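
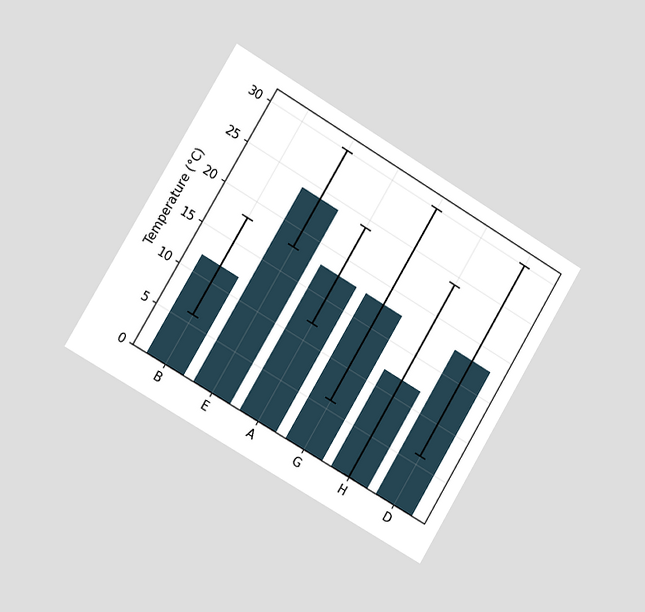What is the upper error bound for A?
The chart is tilted about 31° clockwise and viewed slightly from the left. The A bar's upper whisker reaches 24°C.

24°C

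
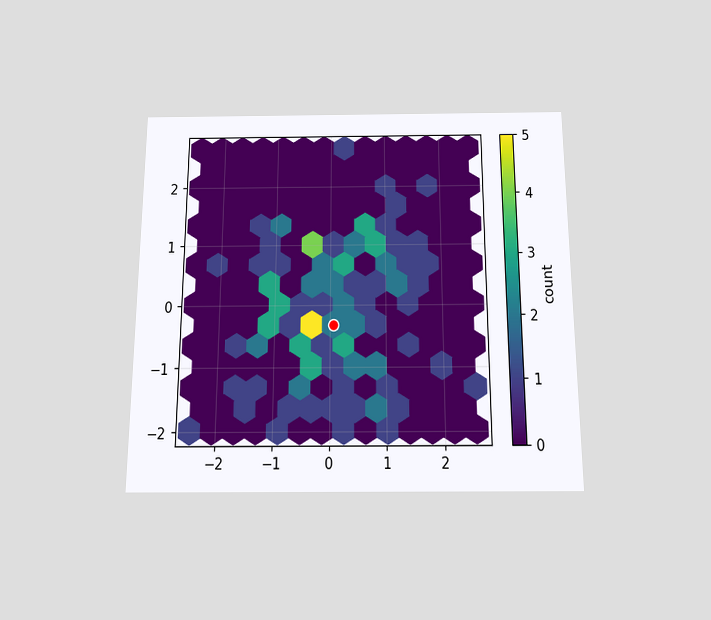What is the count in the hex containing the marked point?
2

The chart is viewed slightly from below. The marked hex reads 2 on the colorbar.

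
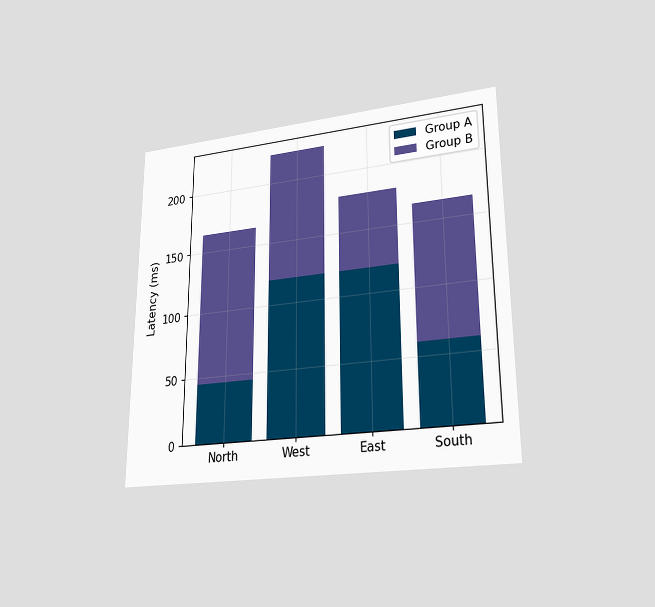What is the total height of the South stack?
165ms

The chart is viewed at a slight angle. The South stack's top reaches 165ms on the y-axis.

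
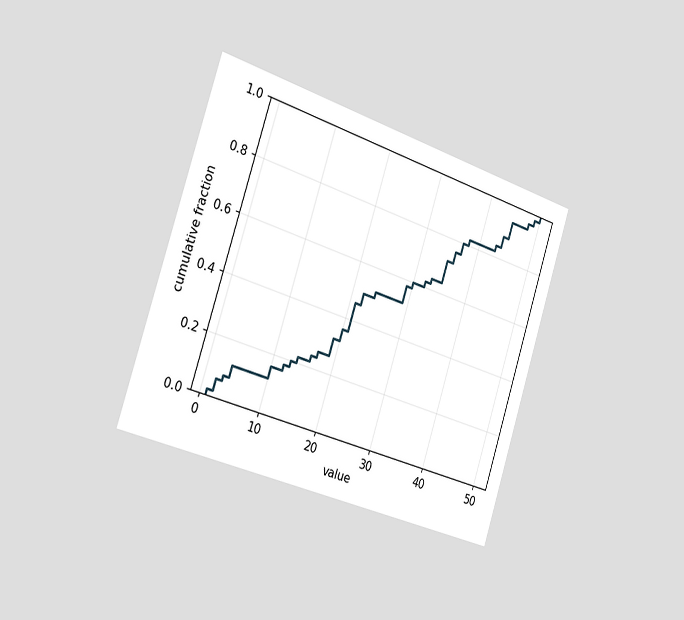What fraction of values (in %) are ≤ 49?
98%

The chart is tilted about 18° clockwise and viewed slightly from the left. At x=49 the ECDF step is at 98%.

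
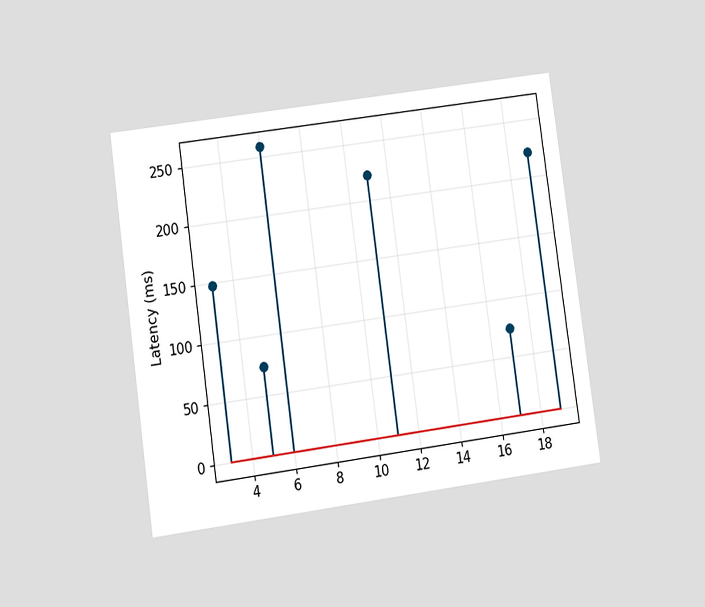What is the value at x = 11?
222ms

The chart is tilted about 8° counter-clockwise and viewed at a slight angle. The stem at x=11 reaches 222ms.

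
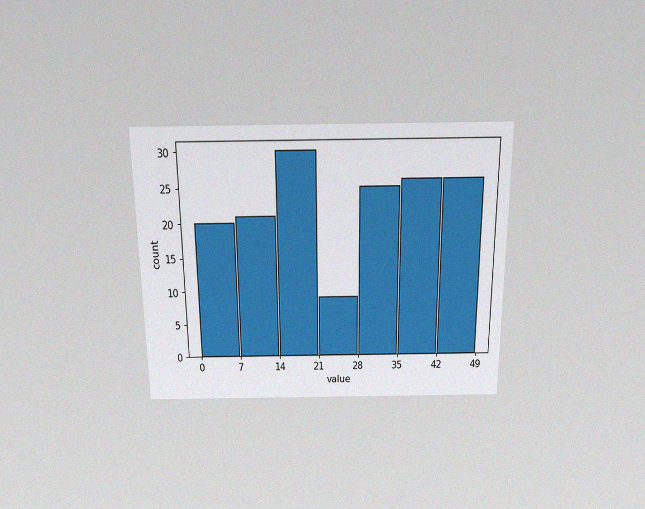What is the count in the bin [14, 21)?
30

The chart is viewed slightly from above, with some photo noise. The [14, 21) bin has height 30.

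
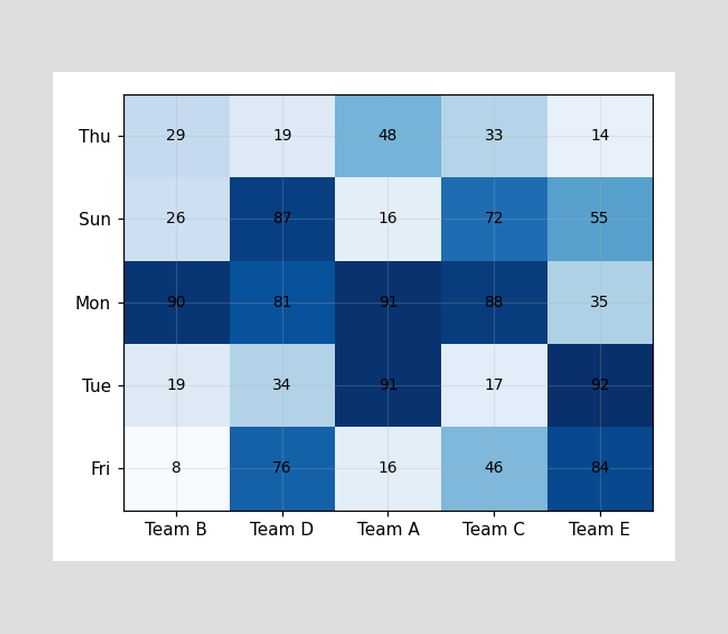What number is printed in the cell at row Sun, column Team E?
55

The (Sun, Team E) cell reads 55.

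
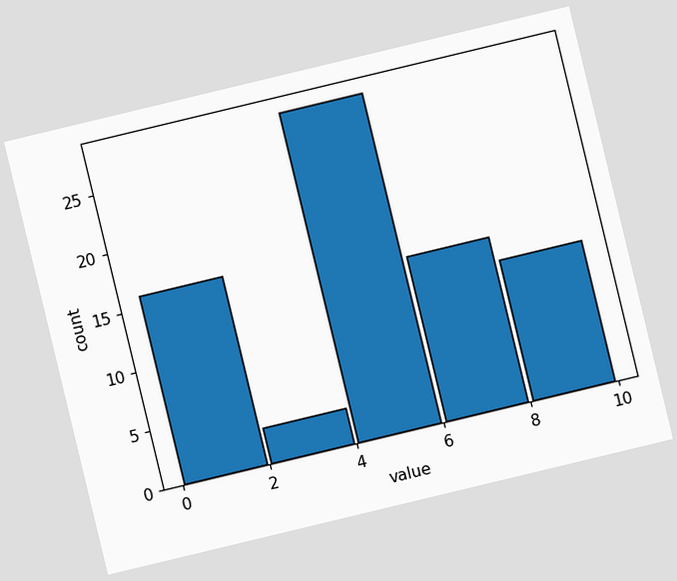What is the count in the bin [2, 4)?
3

The chart is tilted about 14° counter-clockwise. The [2, 4) bin has height 3.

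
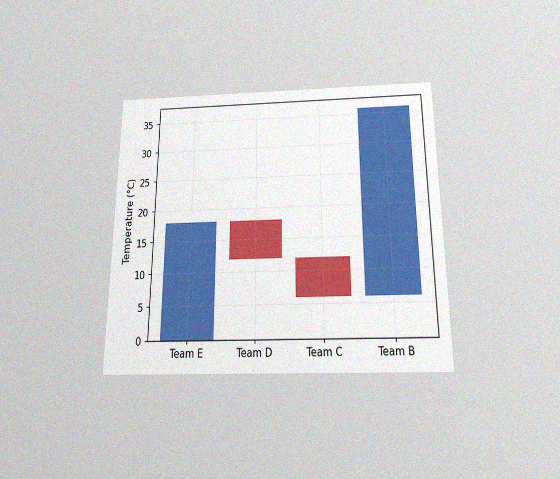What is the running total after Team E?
The chart is viewed slightly from below, with some photo noise. After Team E the running total reaches 18°C.

18°C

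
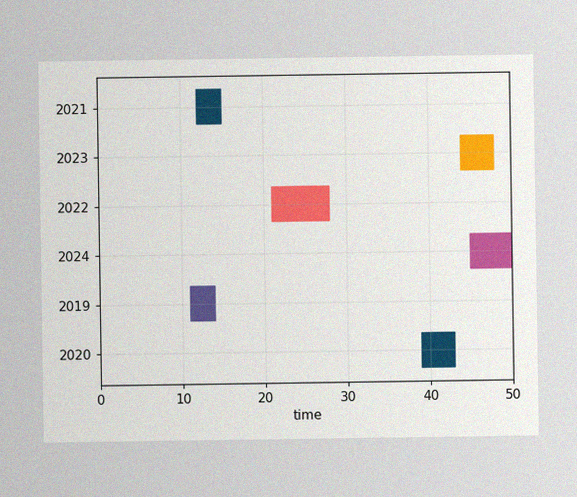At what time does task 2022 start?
21

The image has some photo noise and uneven lighting. The 2022 bar begins at t=21.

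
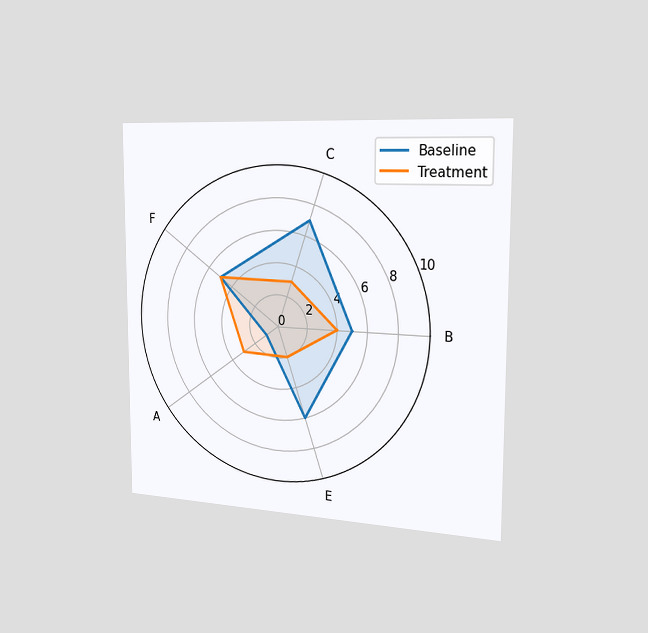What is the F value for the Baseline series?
5

The chart is viewed slightly from the right. On the F axis, Baseline reaches 5.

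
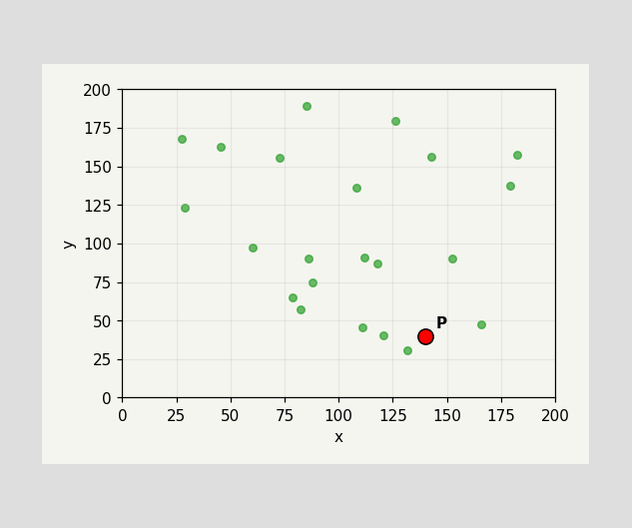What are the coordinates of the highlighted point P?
(140, 40)

Following the gridlines from P to each axis, P sits at (140, 40).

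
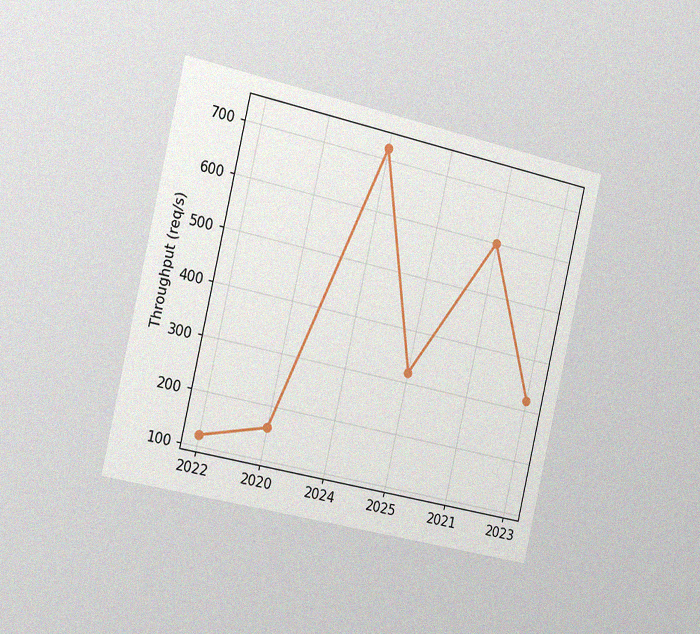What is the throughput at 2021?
The chart is tilted about 13° clockwise and viewed slightly from the left, with some photo noise. At 2021, the line is at 600req/s.

600req/s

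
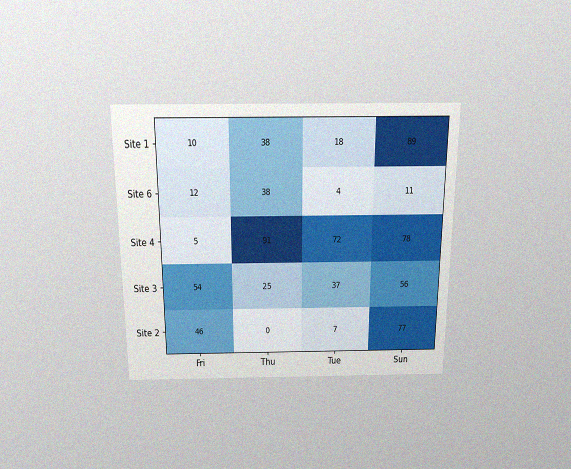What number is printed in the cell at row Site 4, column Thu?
91

The chart is viewed slightly from above, with some photo noise. The (Site 4, Thu) cell reads 91.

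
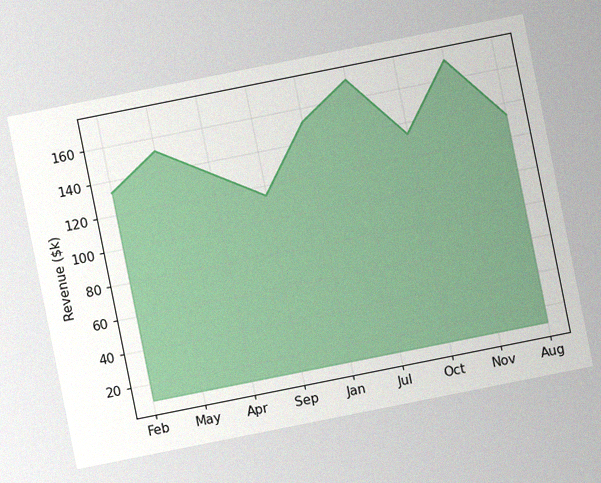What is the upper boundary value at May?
The chart is tilted about 11° counter-clockwise, with some photo noise. At May the upper boundary is at $152k.

$152k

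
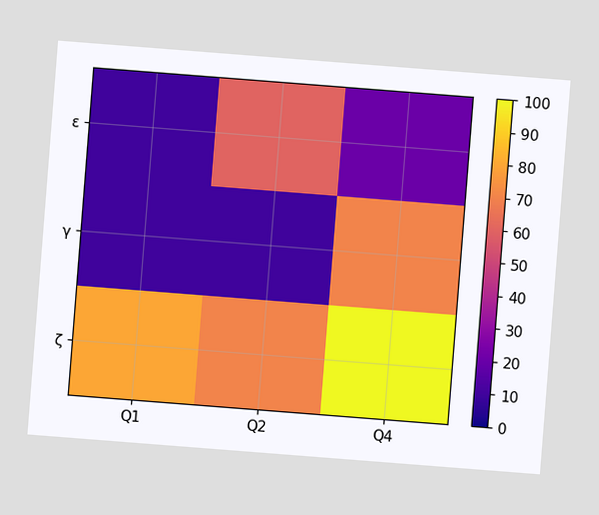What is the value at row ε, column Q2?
The chart is tilted about 4° clockwise. Matching cell (ε, Q2) against the colorbar gives 60.

60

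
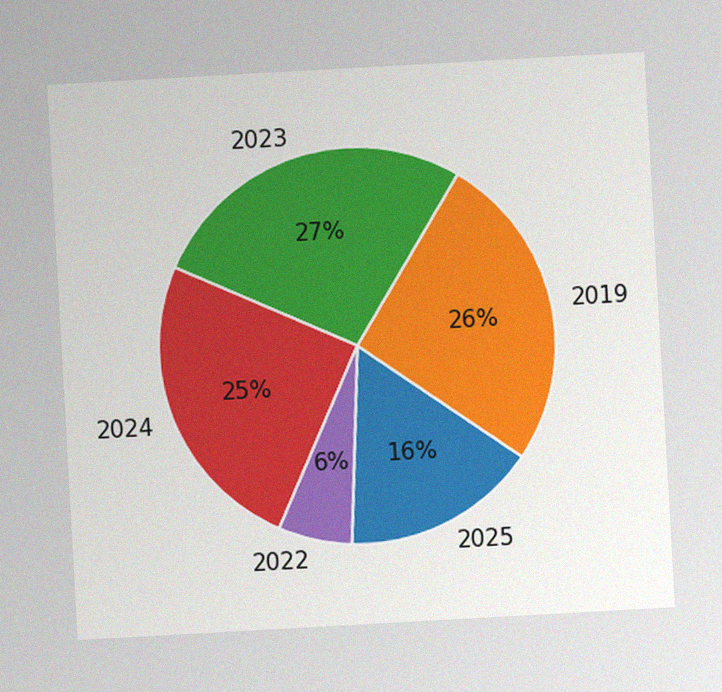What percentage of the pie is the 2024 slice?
25%

The chart is tilted about 3° counter-clockwise, with some photo noise. The 2024 slice takes up 25% of the pie.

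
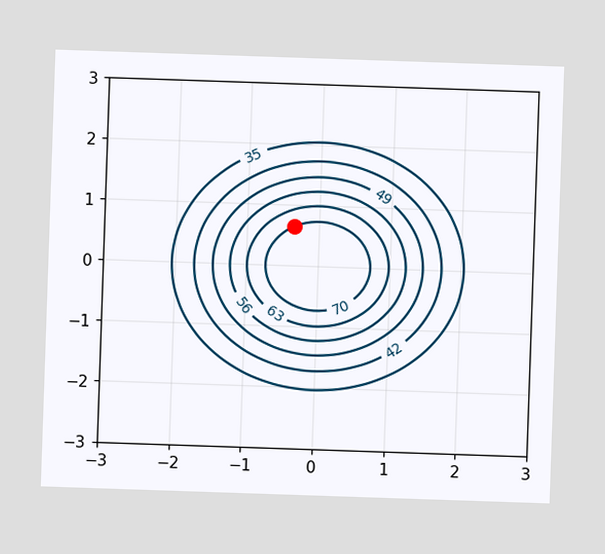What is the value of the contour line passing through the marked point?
70

The marked point sits on the contour labelled 70.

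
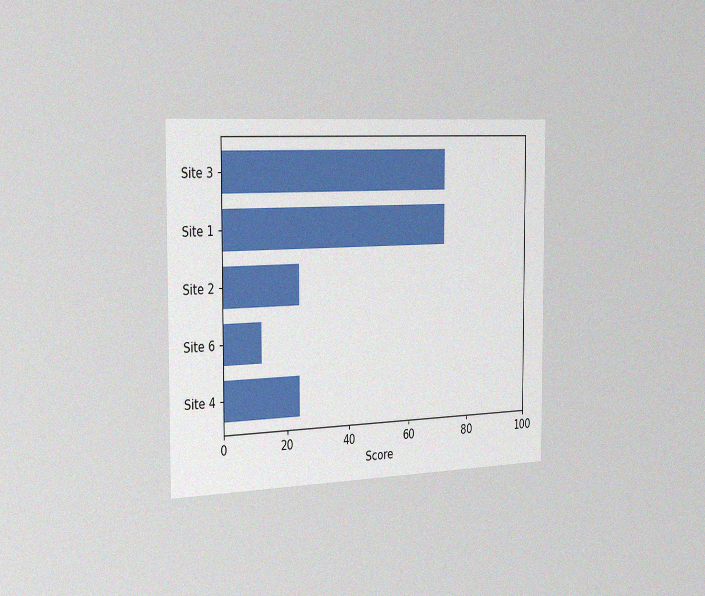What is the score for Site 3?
72

The chart is viewed slightly from the left, with some photo noise. Reading along the chart's x-axis, the Site 3 bar reaches 72.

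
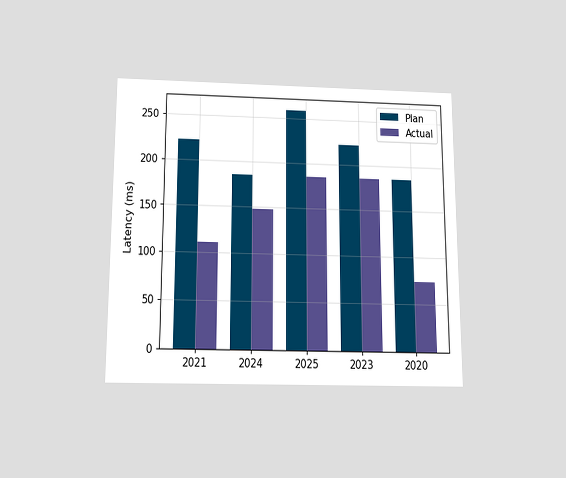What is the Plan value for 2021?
The chart is viewed slightly from below. The Plan bar at 2021 reaches 222ms on the y-axis.

222ms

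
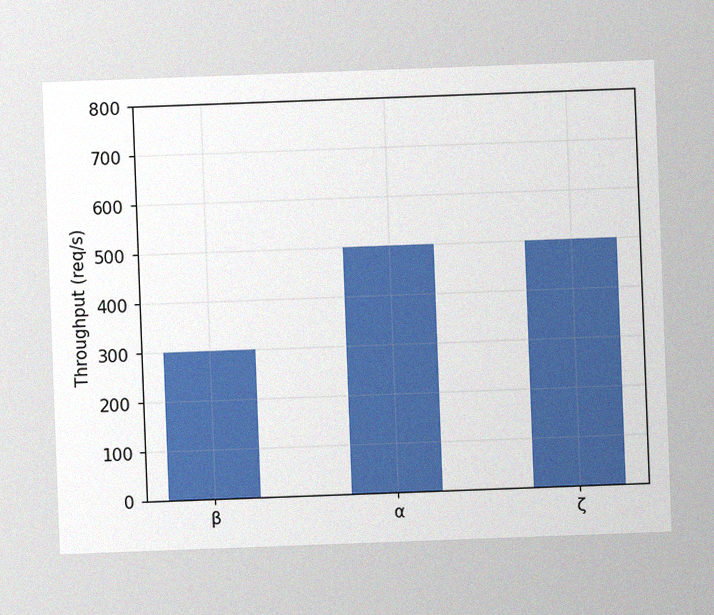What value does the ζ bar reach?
The chart is tilted about 2° counter-clockwise, with some photo noise. Reading along the chart's y-axis, the ζ bar reaches 500req/s.

500req/s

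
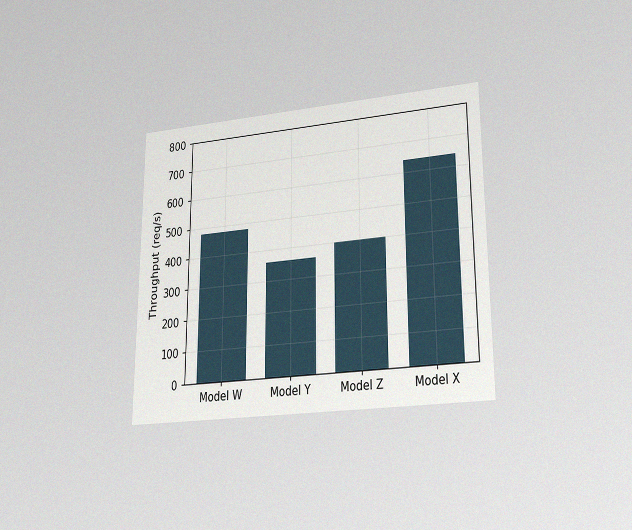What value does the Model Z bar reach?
The chart is viewed at a slight angle, with some photo noise. Reading along the chart's y-axis, the Model Z bar reaches 400req/s.

400req/s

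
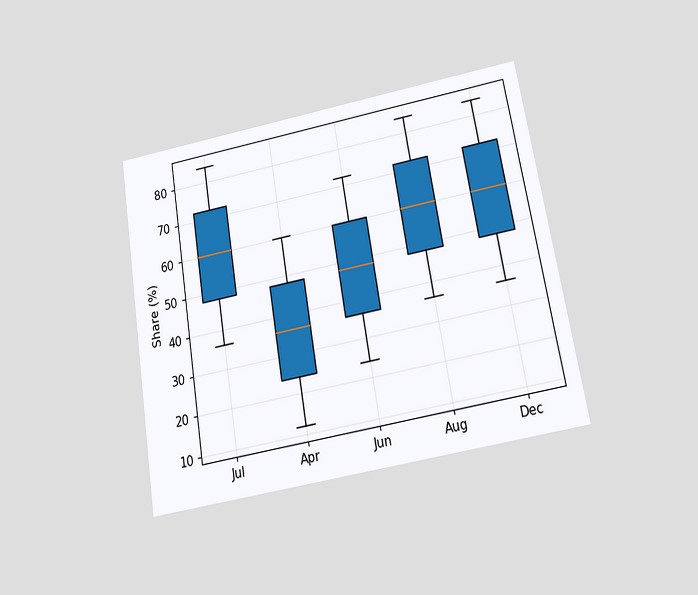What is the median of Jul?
The chart is tilted about 10° counter-clockwise and viewed slightly from below. The median line in the Jul box sits at 60%.

60%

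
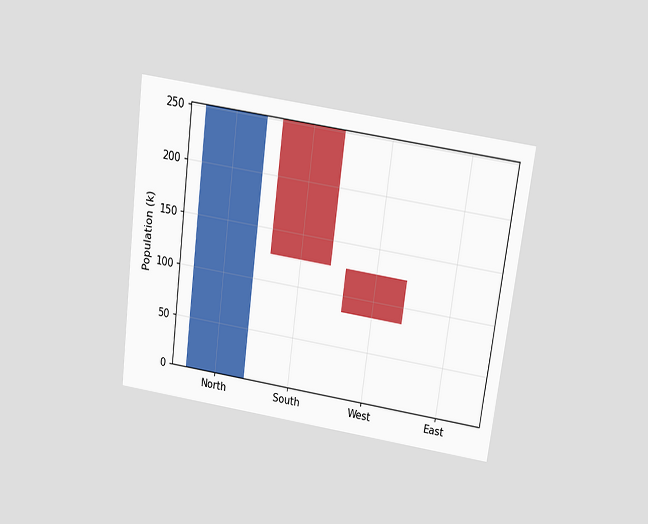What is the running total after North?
The chart is tilted about 7° clockwise and viewed slightly from above. After North the running total reaches 252k.

252k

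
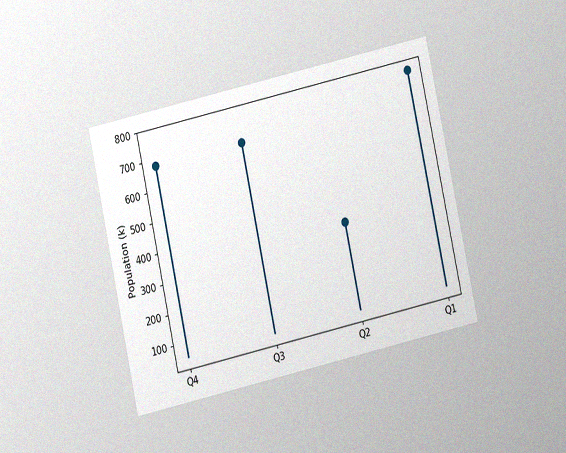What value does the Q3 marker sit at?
The chart is tilted about 12° counter-clockwise and viewed at a slight angle, with some photo noise. The Q3 marker sits at 680k.

680k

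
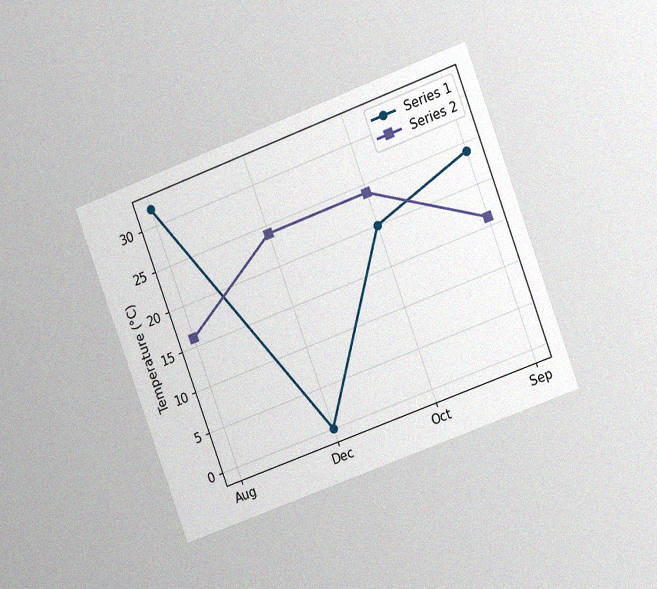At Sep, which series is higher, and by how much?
Series 1, by 8°C

The chart is tilted about 20° counter-clockwise and viewed at a slight angle, with some photo noise. At Sep, Series 1 sits above the other line by 8°C.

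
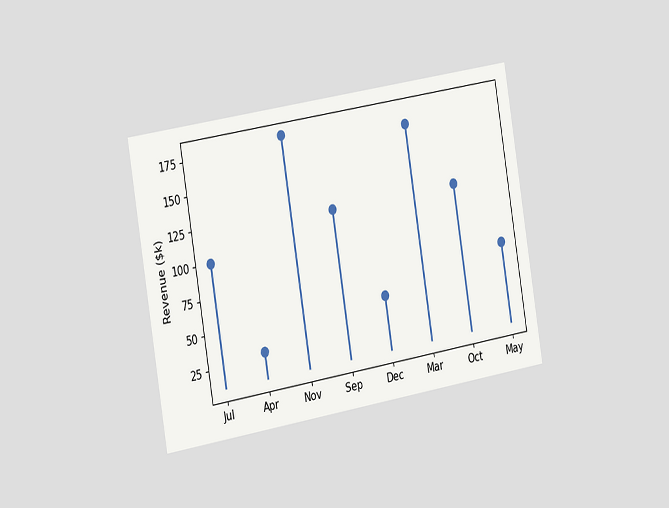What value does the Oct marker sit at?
The chart is tilted about 10° counter-clockwise and viewed slightly from the left. The Oct marker sits at $120k.

$120k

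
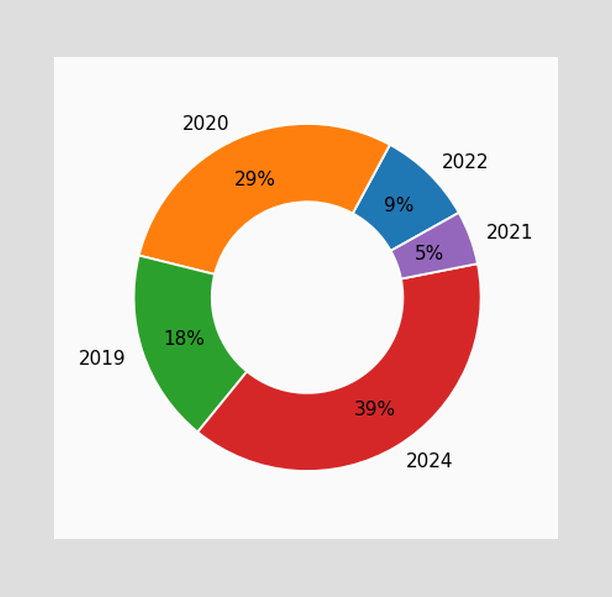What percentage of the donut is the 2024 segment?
The 2024 segment takes up 39% of the ring.

39%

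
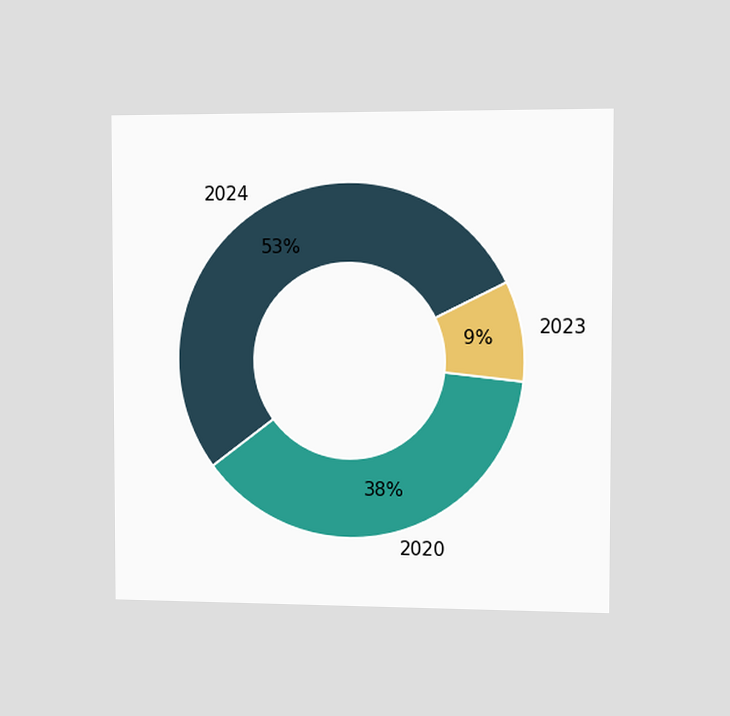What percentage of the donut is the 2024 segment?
53%

The chart is viewed slightly from the right. The 2024 segment takes up 53% of the ring.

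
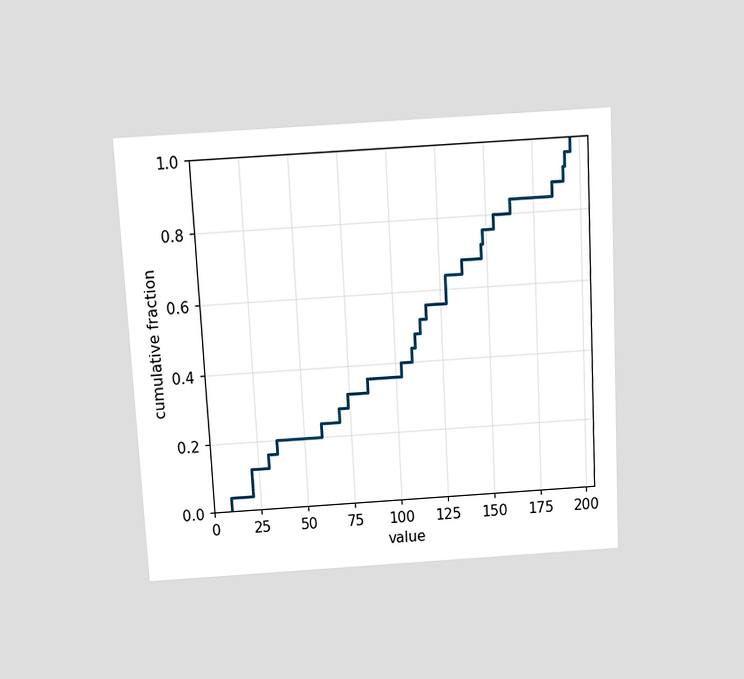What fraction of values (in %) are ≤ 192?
96%

The chart is tilted about 3° counter-clockwise and viewed slightly from above. At x=192 the ECDF step is at 96%.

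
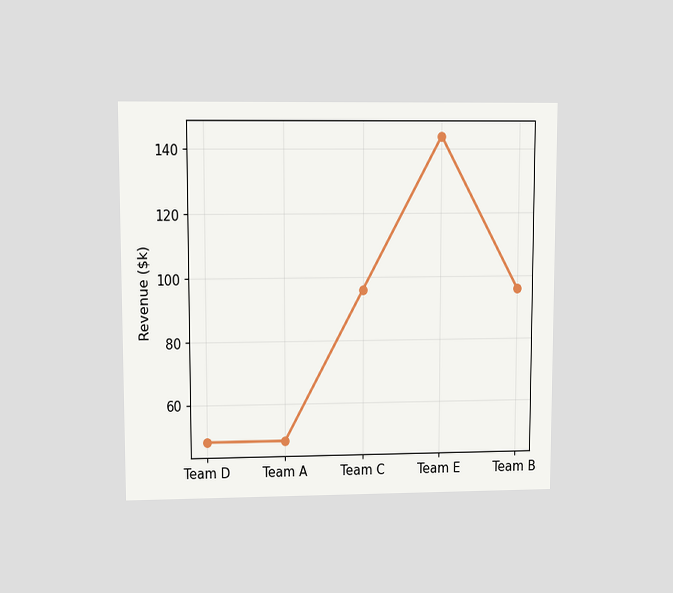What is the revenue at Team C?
The chart is viewed at a slight angle. At Team C, the line is at $96k.

$96k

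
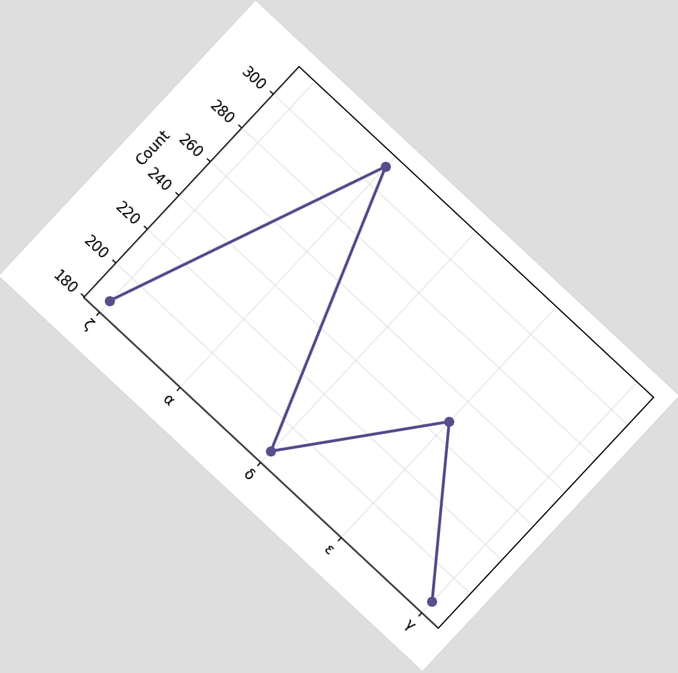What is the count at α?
310

The chart is tilted about 43° clockwise. At α, the line is at 310.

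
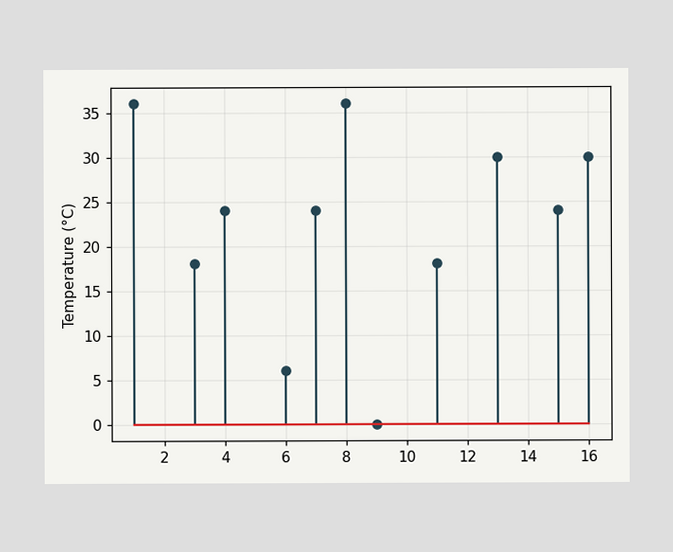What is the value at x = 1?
The stem at x=1 reaches 36°C.

36°C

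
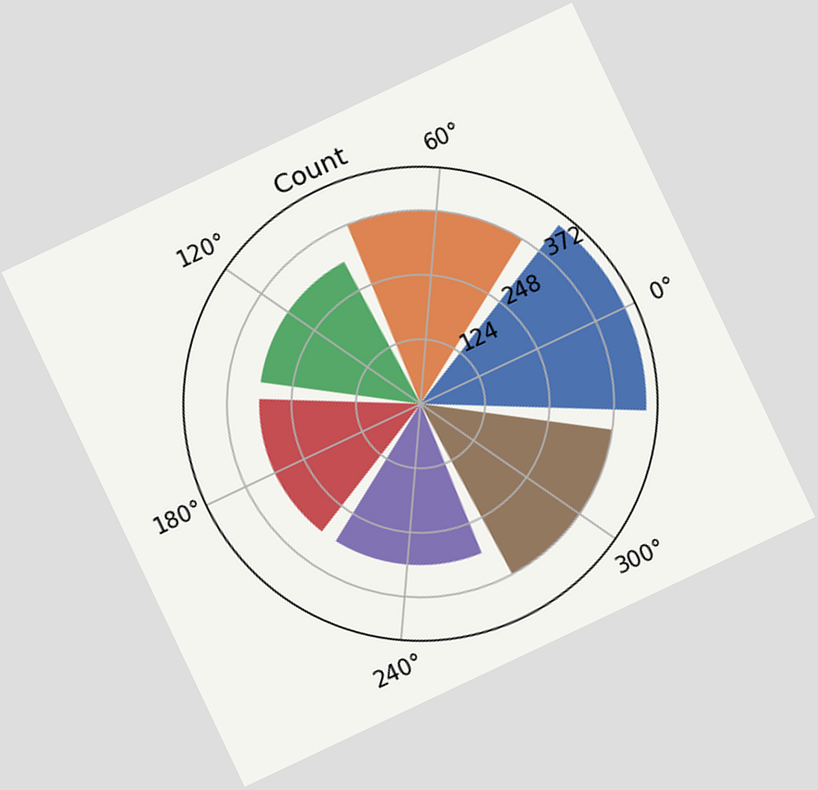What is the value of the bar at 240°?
The chart is tilted about 25° counter-clockwise. The bar at 240° reaches 310 on the radial axis.

310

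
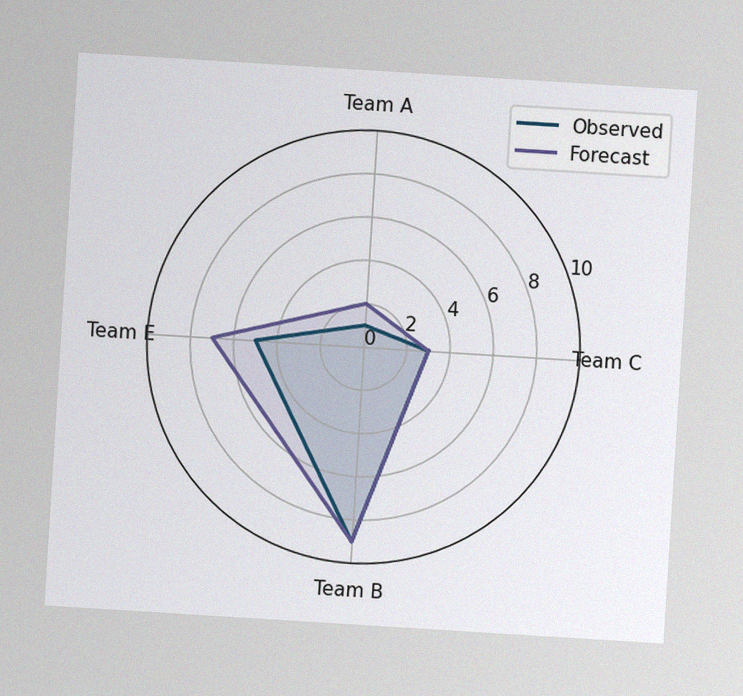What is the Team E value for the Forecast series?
7

The chart is tilted about 4° clockwise, with some photo noise. On the Team E axis, Forecast reaches 7.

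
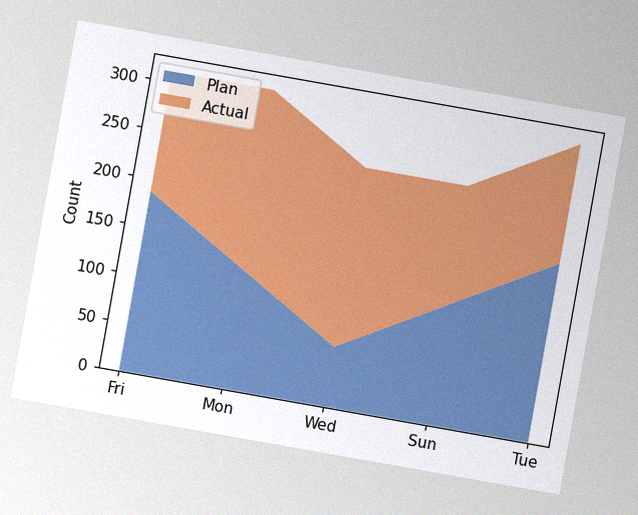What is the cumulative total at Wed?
248

The chart is tilted about 10° clockwise, with some photo noise. The stacked total at Wed reaches 248.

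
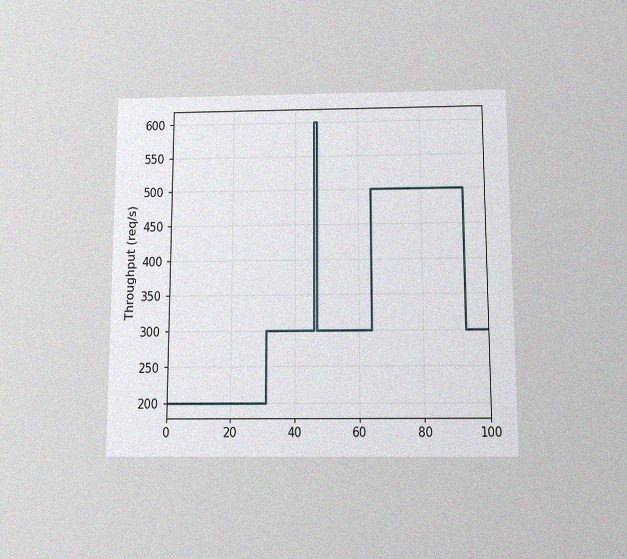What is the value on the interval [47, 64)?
300req/s

The chart is viewed slightly from below, with some photo noise. On [47, 64) the step sits at 300req/s.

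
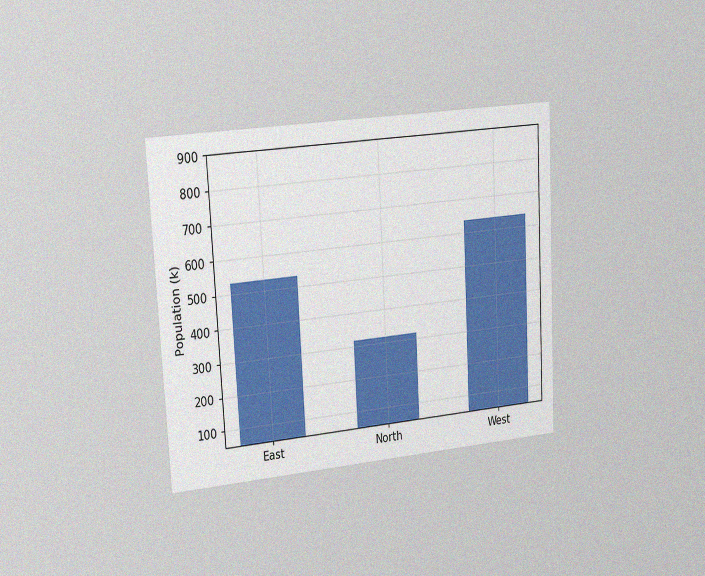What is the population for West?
636k

The chart is tilted about 3° counter-clockwise and viewed slightly from the left, with some photo noise. Reading along the chart's y-axis, the West bar reaches 636k.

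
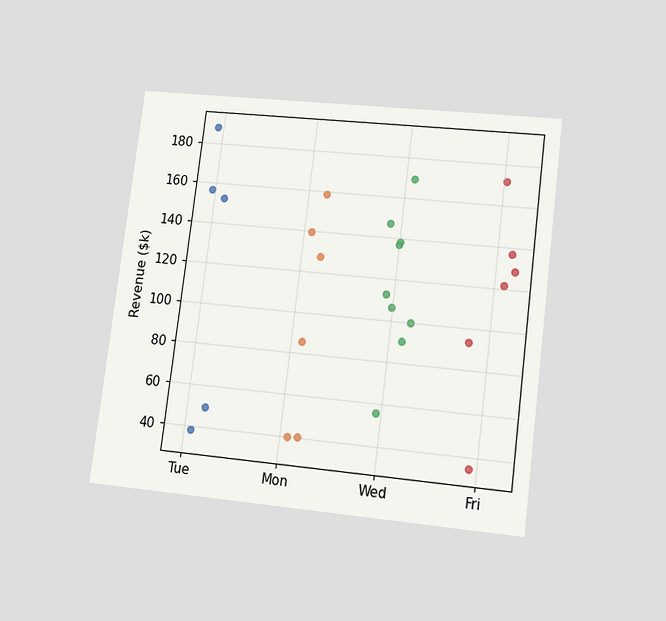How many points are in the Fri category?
The chart is tilted about 7° clockwise and viewed at a slight angle. Counting the markers in the Fri column gives 6.

6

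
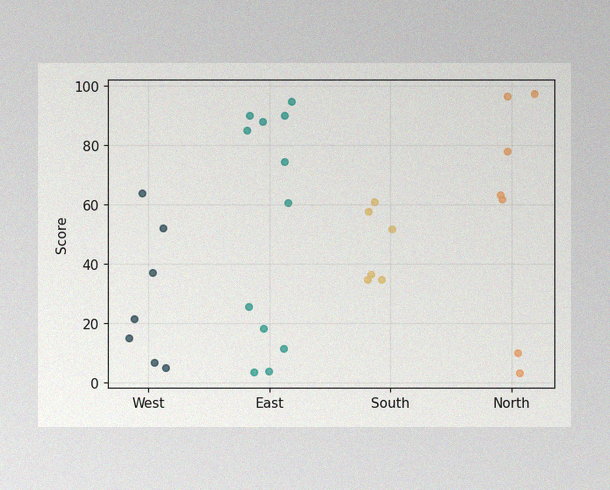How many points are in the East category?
The image has some photo noise and uneven lighting. Counting the markers in the East column gives 12.

12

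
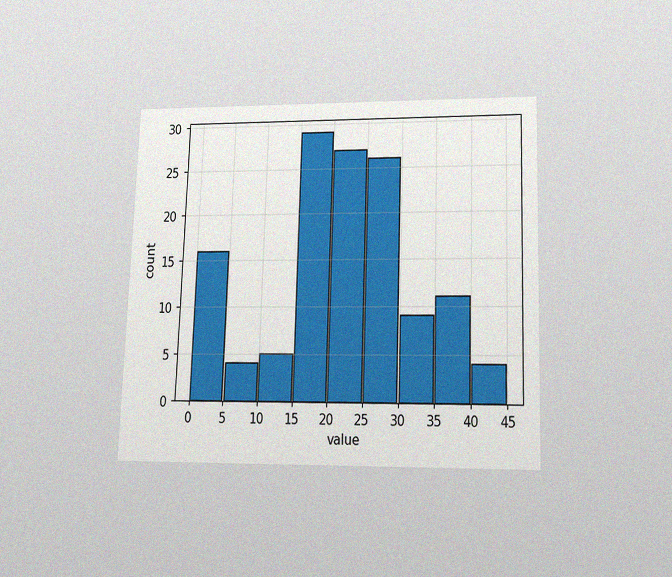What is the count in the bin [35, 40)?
The chart is viewed slightly from below, with some photo noise. The [35, 40) bin has height 11.

11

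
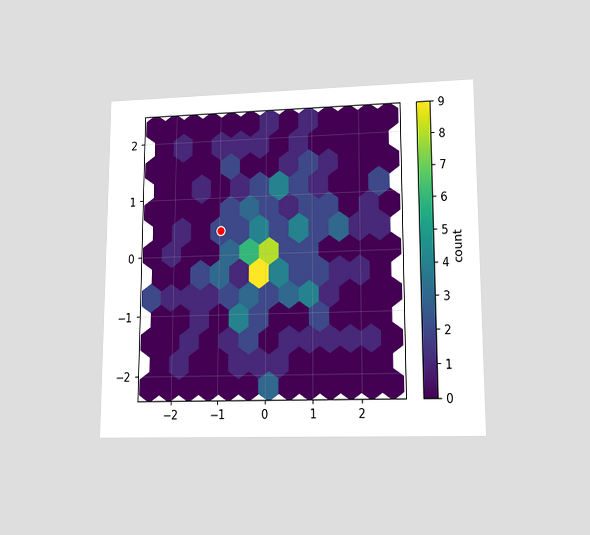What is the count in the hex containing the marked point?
The chart is viewed at a slight angle. The marked hex reads 2 on the colorbar.

2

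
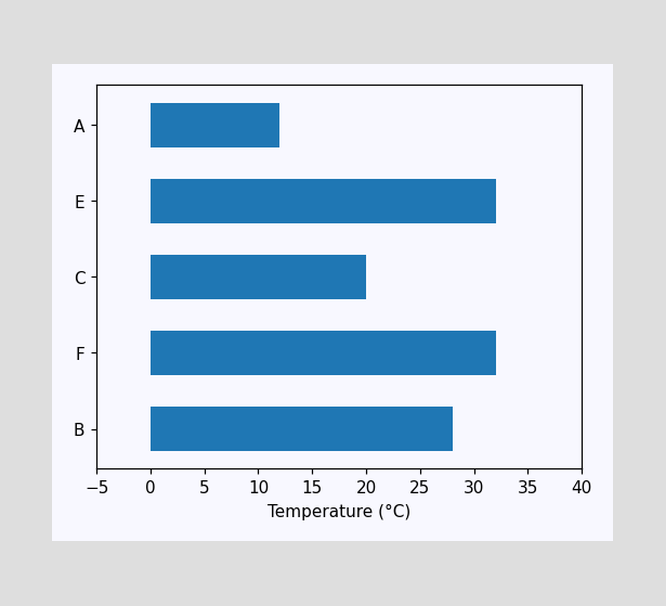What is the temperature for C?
20°C

Reading along the chart's x-axis, the C bar reaches 20°C.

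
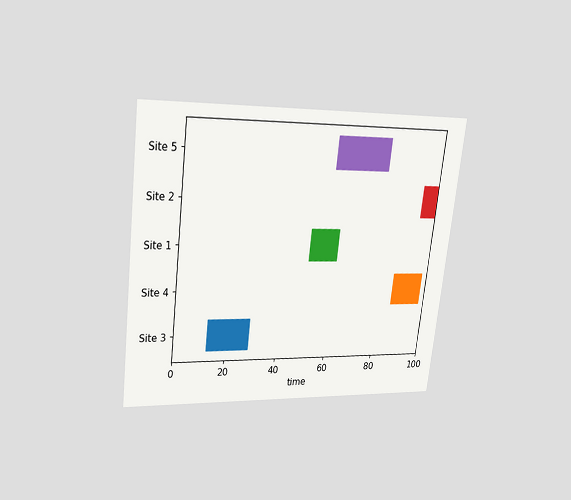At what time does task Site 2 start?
The chart is tilted about 7° clockwise and viewed at a slight angle. The Site 2 bar begins at t=94.

94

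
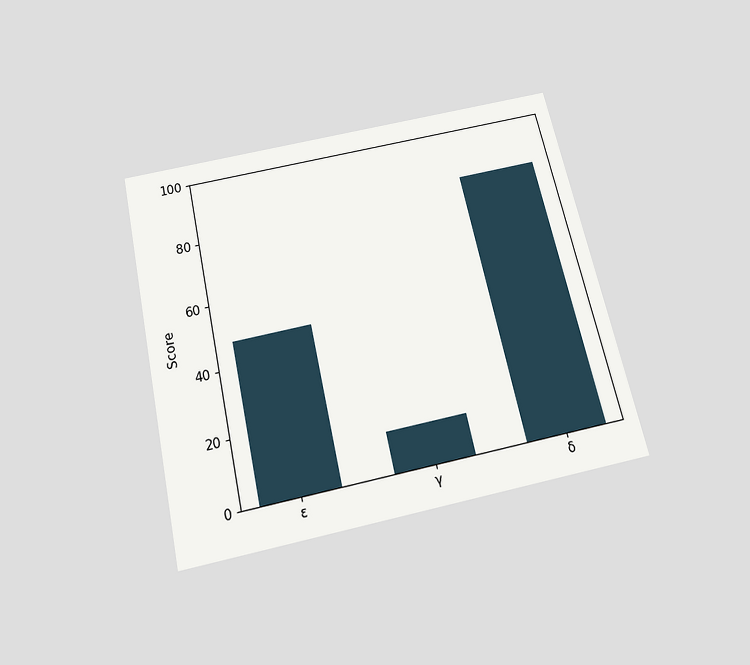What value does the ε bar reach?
48

The chart is tilted about 13° counter-clockwise and viewed slightly from below. Reading along the chart's y-axis, the ε bar reaches 48.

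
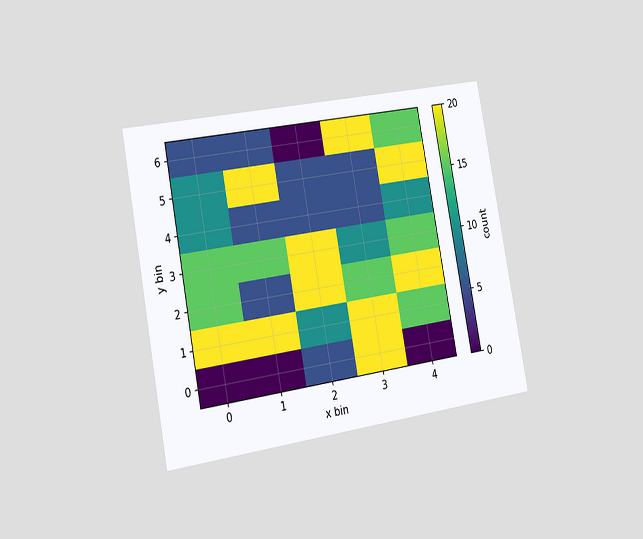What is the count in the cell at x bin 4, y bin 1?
15

The chart is tilted about 10° counter-clockwise and viewed slightly from the left. Matching the cell (4, 1) against the colorbar gives 15.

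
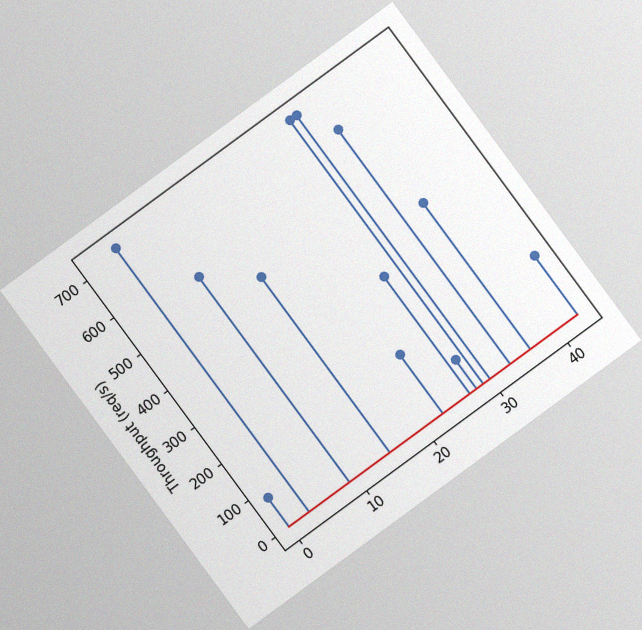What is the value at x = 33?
The chart is tilted about 36° counter-clockwise, with some photo noise. The stem at x=33 reaches 640req/s.

640req/s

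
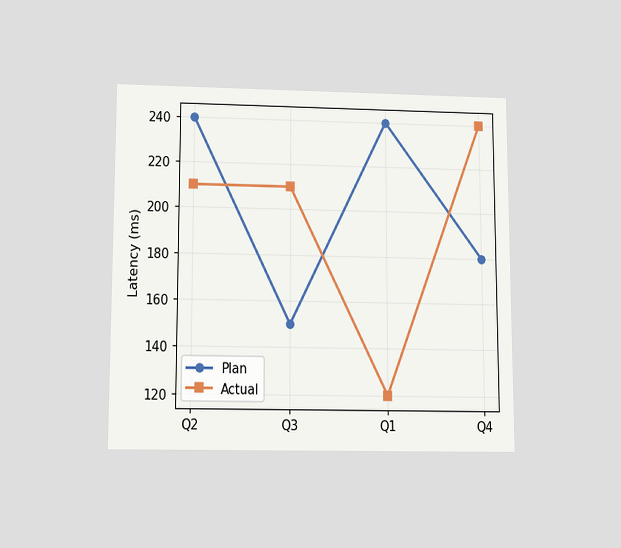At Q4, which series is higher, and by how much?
Actual, by 60ms

The chart is viewed slightly from below. At Q4, Actual sits above the other line by 60ms.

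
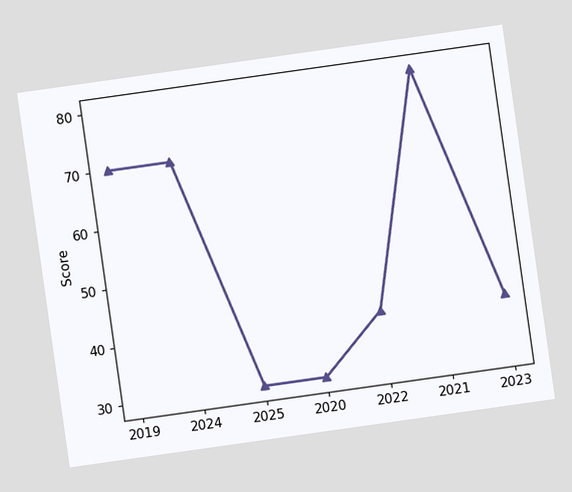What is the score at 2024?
The chart is tilted about 8° counter-clockwise. At 2024, the line is at 70.

70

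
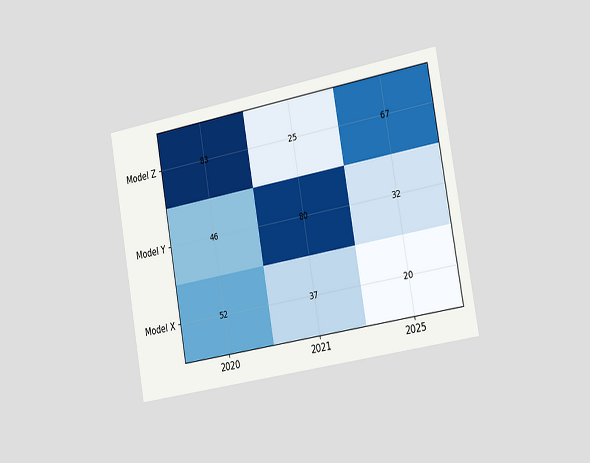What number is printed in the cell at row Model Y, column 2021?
80

The chart is tilted about 10° counter-clockwise and viewed slightly from the right. The (Model Y, 2021) cell reads 80.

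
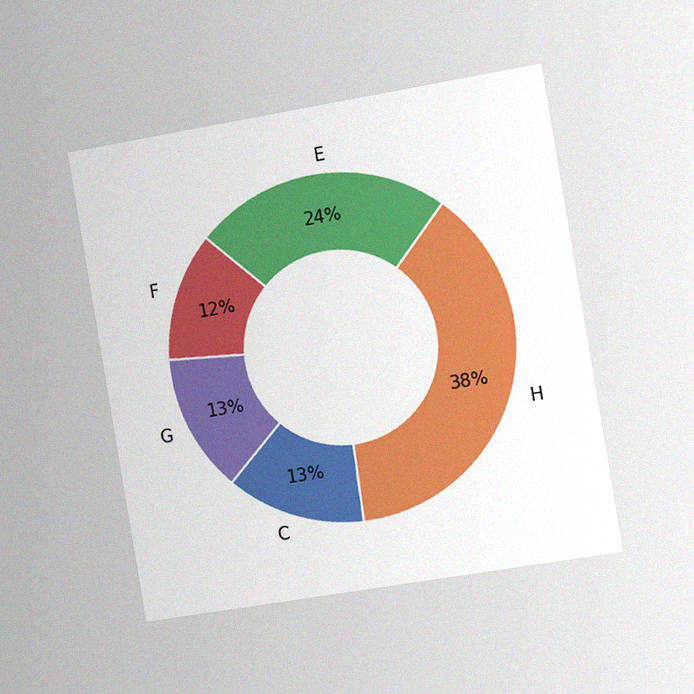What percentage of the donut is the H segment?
The chart is tilted about 10° counter-clockwise and viewed slightly from the right, with some photo noise. The H segment takes up 38% of the ring.

38%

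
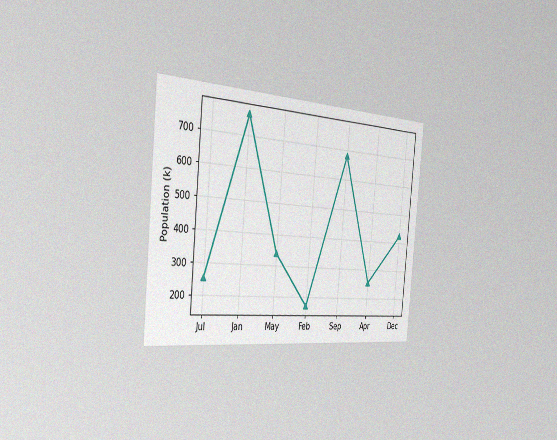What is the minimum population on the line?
The chart is tilted about 5° clockwise and viewed slightly from the left, with some photo noise. The lowest point is at Feb, and reading across to the y-axis gives 170k.

170k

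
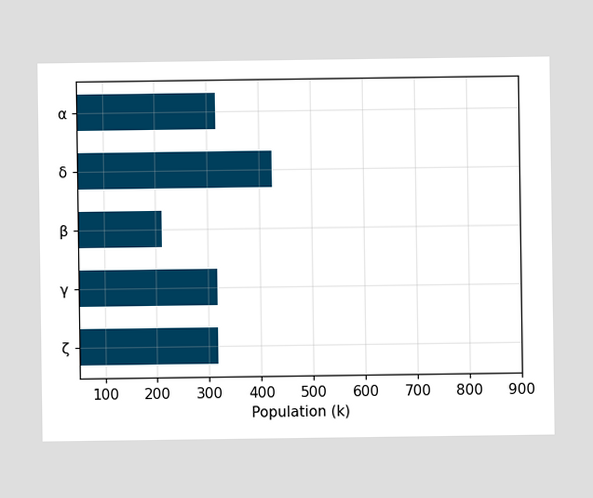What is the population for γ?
Reading along the chart's x-axis, the γ bar reaches 318k.

318k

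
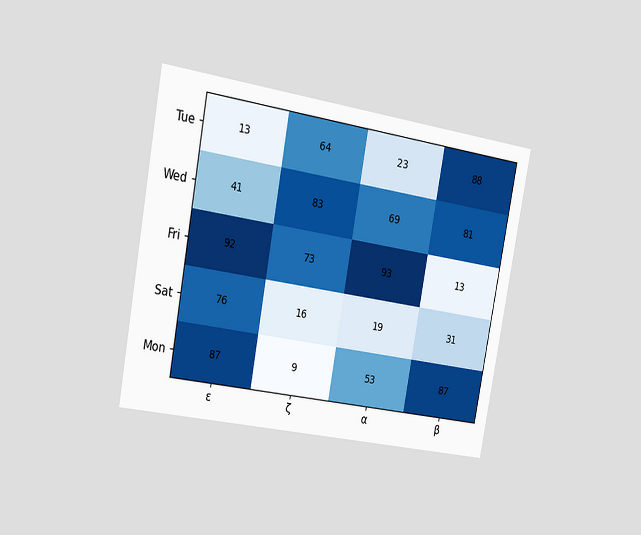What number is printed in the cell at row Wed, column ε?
41

The chart is tilted about 10° clockwise and viewed slightly from the left. The (Wed, ε) cell reads 41.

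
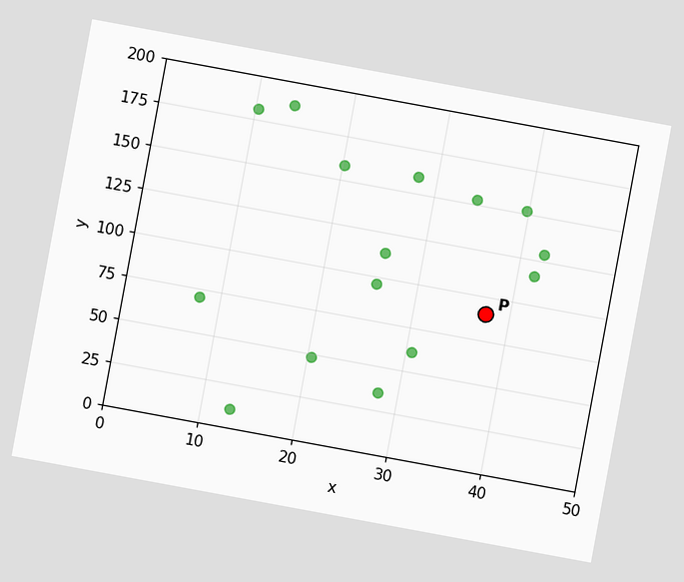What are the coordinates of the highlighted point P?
(37.5, 90)

The chart is tilted about 10° clockwise. Following the gridlines from P to each axis, P sits at (37.5, 90).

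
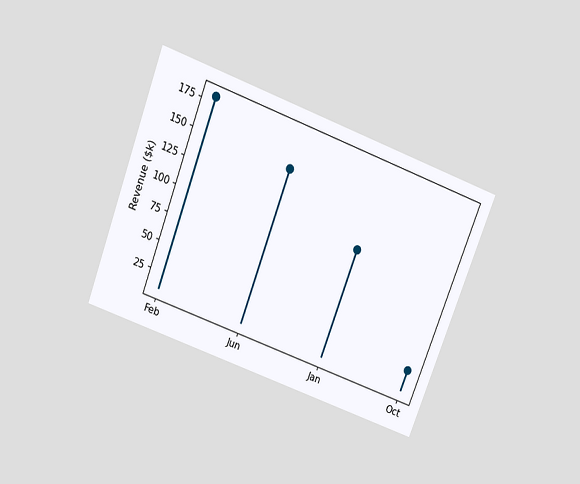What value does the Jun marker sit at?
The chart is tilted about 21° clockwise and viewed slightly from above. The Jun marker sits at $150k.

$150k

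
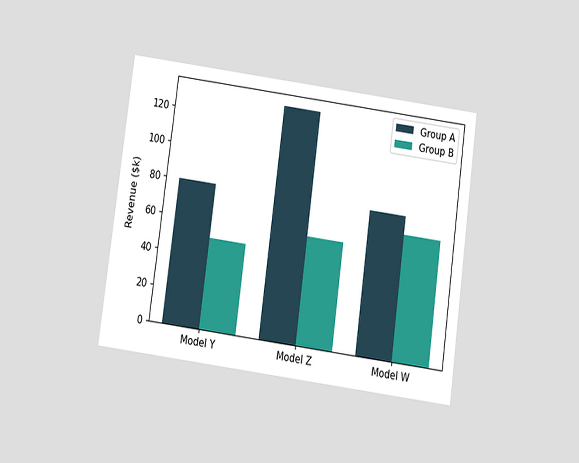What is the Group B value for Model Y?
The chart is tilted about 8° clockwise and viewed slightly from below. The Group B bar at Model Y reaches $50k on the y-axis.

$50k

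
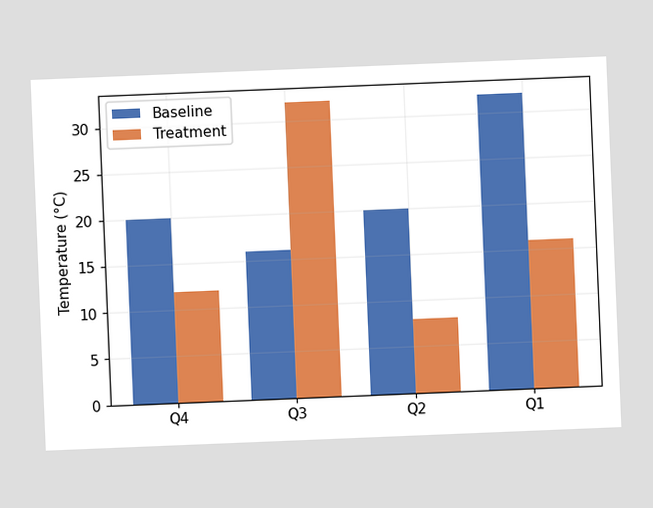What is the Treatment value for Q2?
8°C

The chart is tilted about 2° counter-clockwise. The Treatment bar at Q2 reaches 8°C on the y-axis.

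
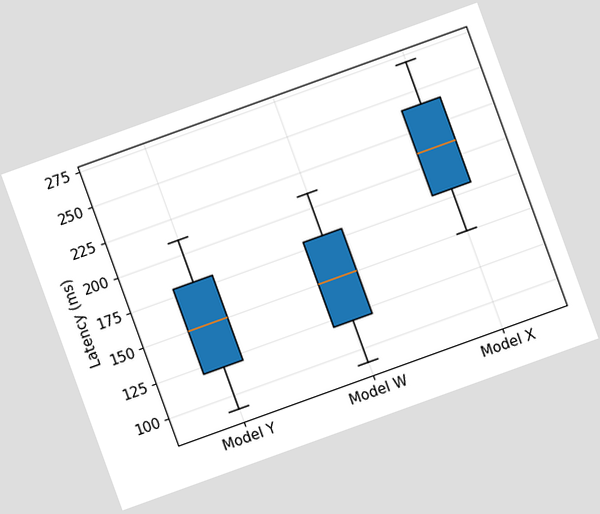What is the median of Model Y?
The chart is tilted about 20° counter-clockwise. The median line in the Model Y box sits at 150ms.

150ms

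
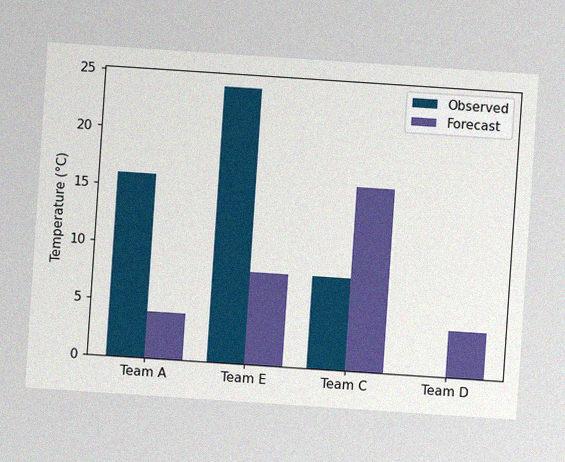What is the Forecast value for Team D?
The chart is tilted about 4° clockwise, with some photo noise. The Forecast bar at Team D reaches 4°C on the y-axis.

4°C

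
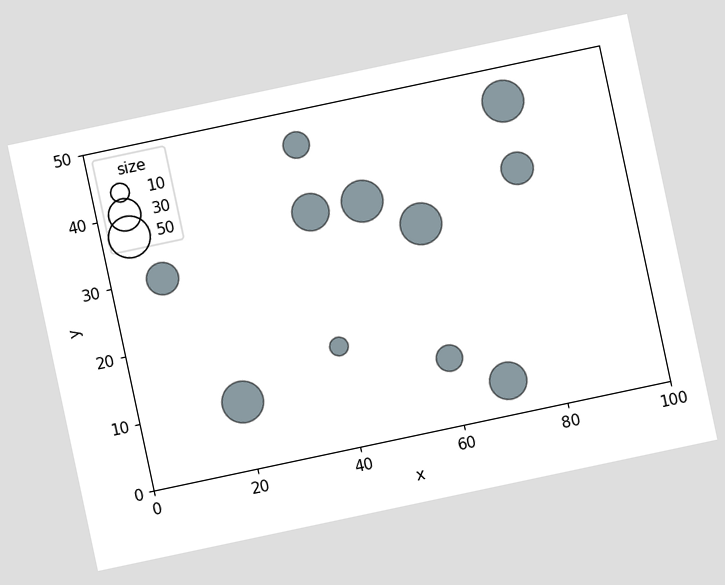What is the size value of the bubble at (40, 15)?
10

The chart is tilted about 12° counter-clockwise. Matching the bubble at (40, 15) against the size legend gives 10.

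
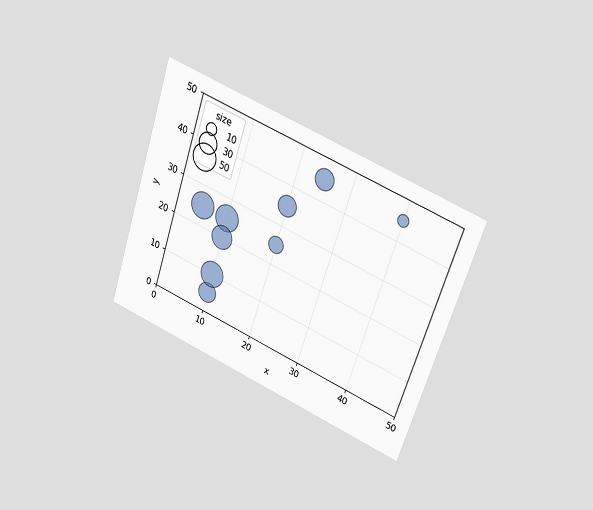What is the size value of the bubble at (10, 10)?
The chart is tilted about 18° clockwise and viewed slightly from above. Matching the bubble at (10, 10) against the size legend gives 50.

50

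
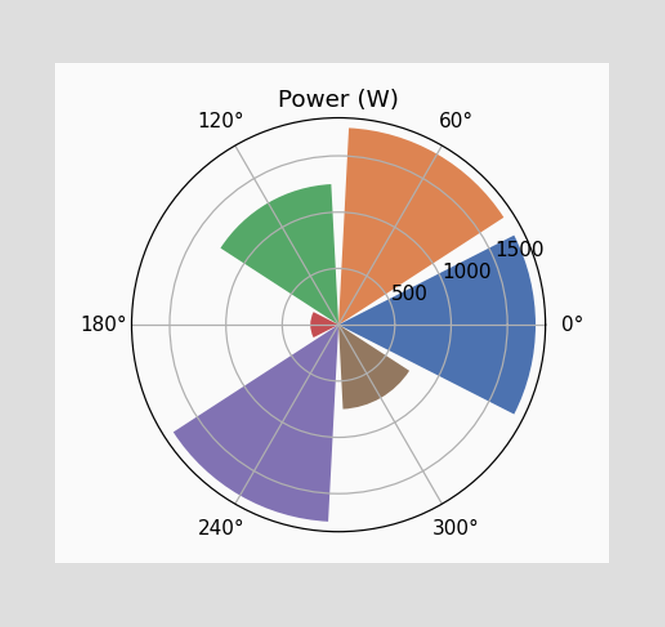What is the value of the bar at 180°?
The bar at 180° reaches 250W on the radial axis.

250W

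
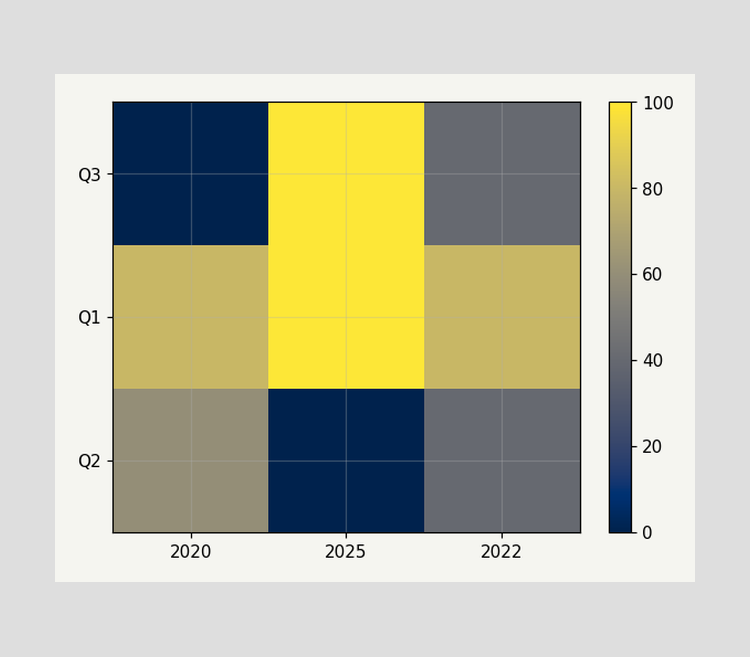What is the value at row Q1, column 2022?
Matching cell (Q1, 2022) against the colorbar gives 80.

80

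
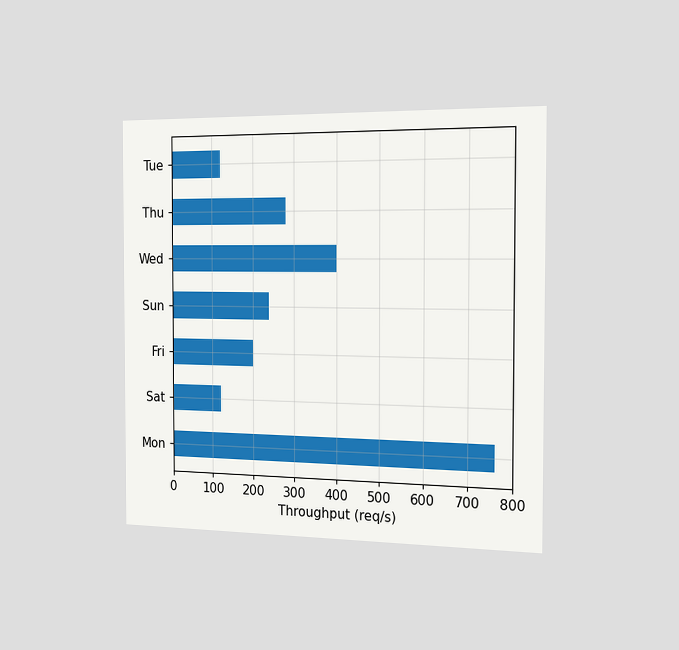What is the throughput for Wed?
The chart is viewed slightly from the right. Reading along the chart's x-axis, the Wed bar reaches 400req/s.

400req/s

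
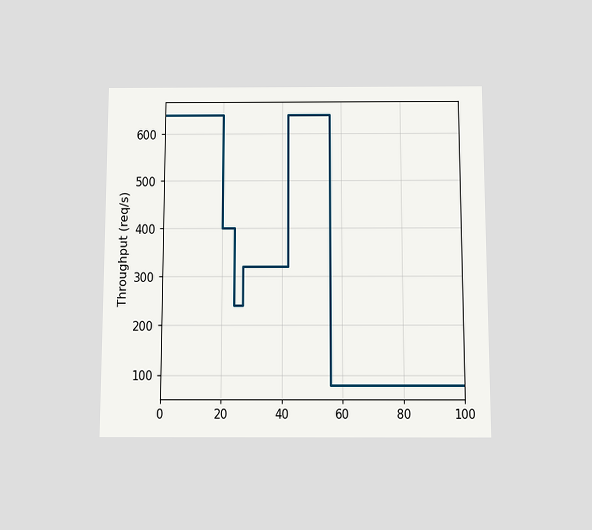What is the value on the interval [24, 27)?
The chart is viewed slightly from below. On [24, 27) the step sits at 240req/s.

240req/s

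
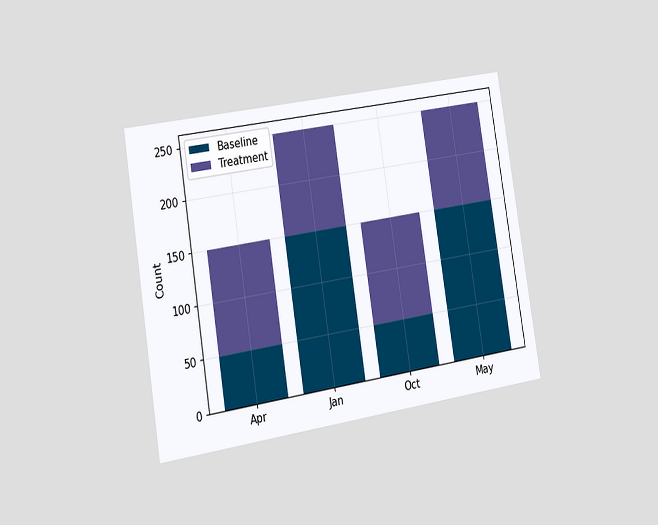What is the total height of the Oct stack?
150

The chart is tilted about 9° counter-clockwise and viewed slightly from the left. The Oct stack's top reaches 150 on the y-axis.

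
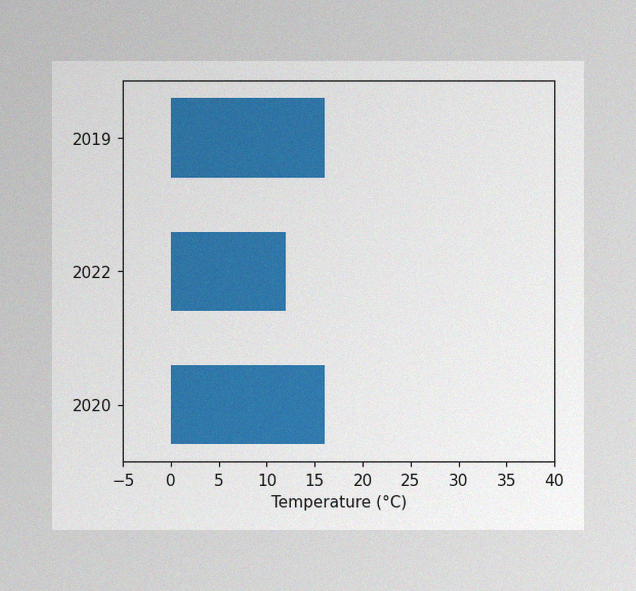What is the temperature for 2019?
16°C

The image has some photo noise and uneven lighting. Reading along the chart's x-axis, the 2019 bar reaches 16°C.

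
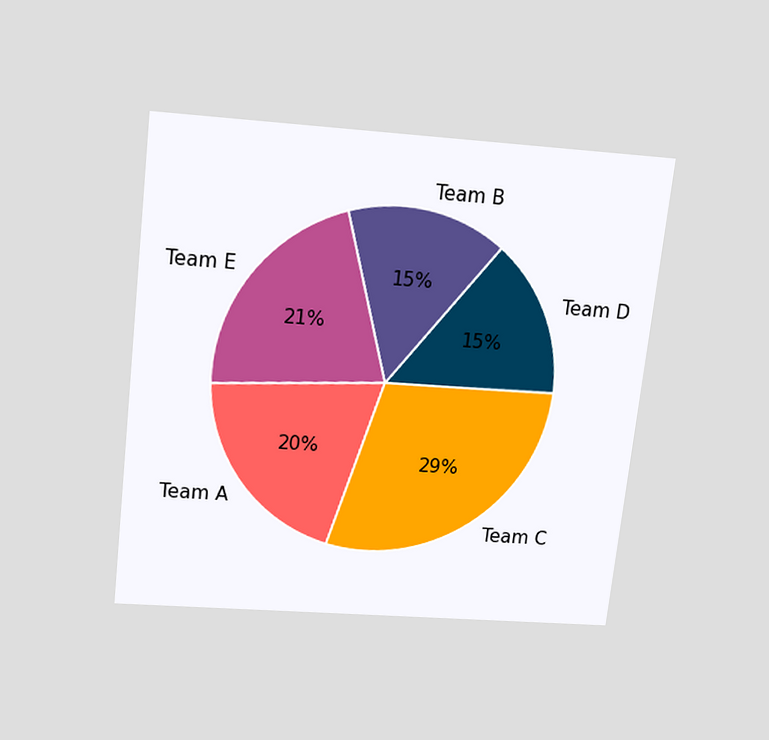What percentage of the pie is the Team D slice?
The chart is tilted about 6° clockwise and viewed slightly from above. The Team D slice takes up 15% of the pie.

15%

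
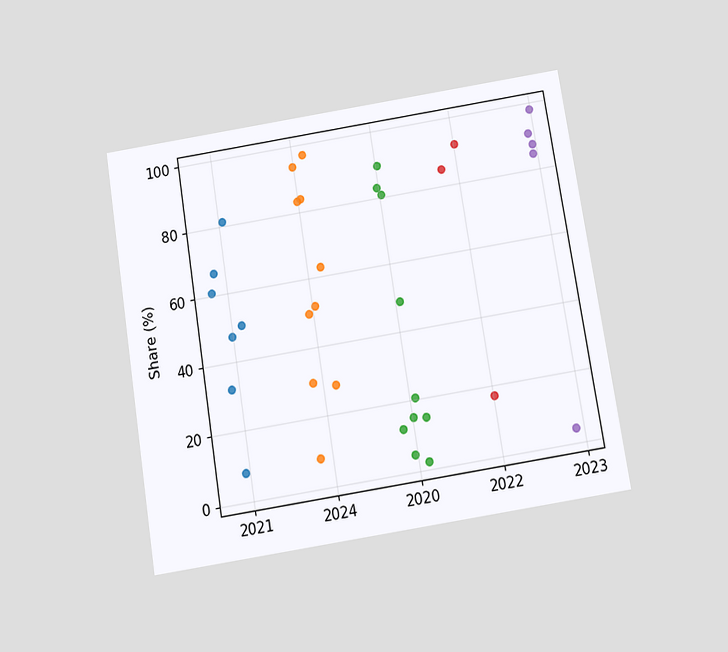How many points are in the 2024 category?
The chart is tilted about 9° counter-clockwise and viewed slightly from below. Counting the markers in the 2024 column gives 10.

10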